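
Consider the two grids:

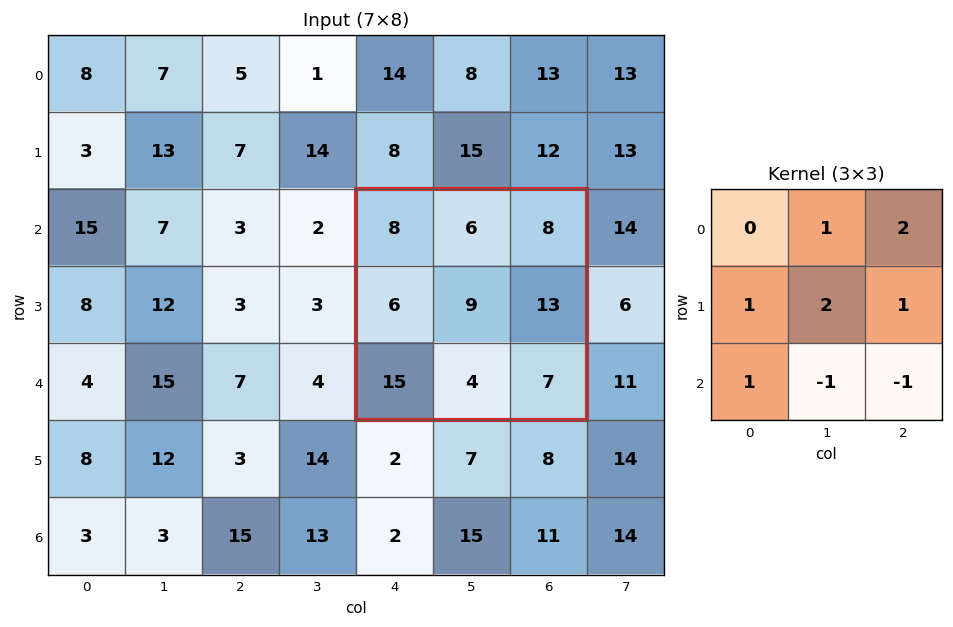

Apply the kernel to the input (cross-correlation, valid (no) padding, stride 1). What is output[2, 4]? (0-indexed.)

63

The receptive field on the input at this output position is [8 6 8 / 6 9 13 / 15 4 7]. Elementwise product with the kernel and sum: 6·1 + 8·2 + 6·1 + 9·2 + 13·1 + 15·1 + 4·-1 + 7·-1.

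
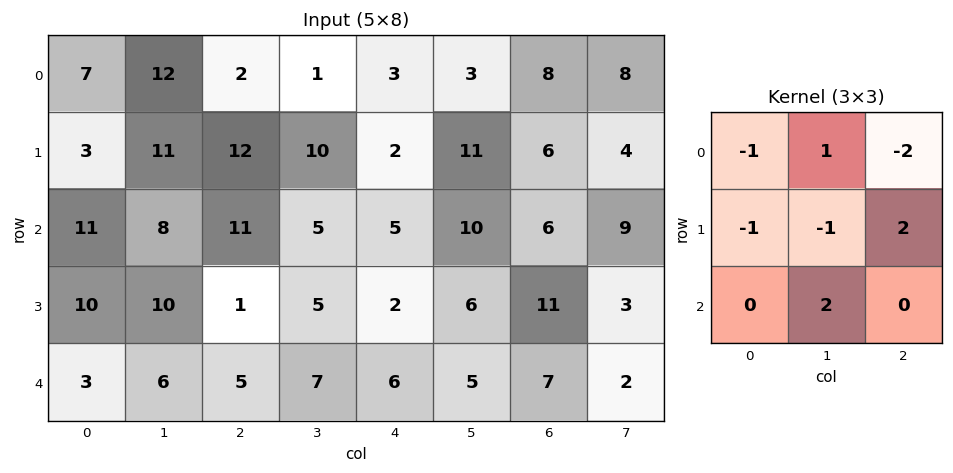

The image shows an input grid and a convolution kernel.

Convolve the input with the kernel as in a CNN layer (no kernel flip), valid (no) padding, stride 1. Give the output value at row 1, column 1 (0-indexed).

The receptive field on the input at this output position is [11 12 10 / 8 11 5 / 10 1 5]. Elementwise product with the kernel and sum: 11·-1 + 12·1 + 10·-2 + 8·-1 + 11·-1 + 5·2 + 1·2.

-26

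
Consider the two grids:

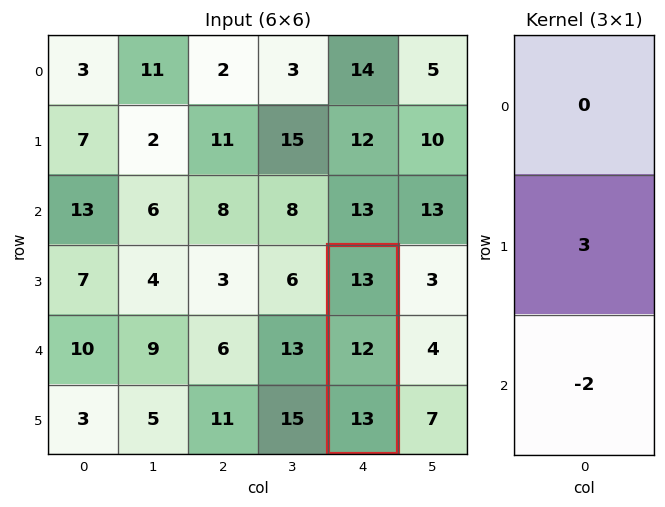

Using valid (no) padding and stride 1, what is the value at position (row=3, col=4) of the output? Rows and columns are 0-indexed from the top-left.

10

The receptive field on the input at this output position is [13 / 12 / 13]. Elementwise product with the kernel and sum: 12·3 + 13·-2.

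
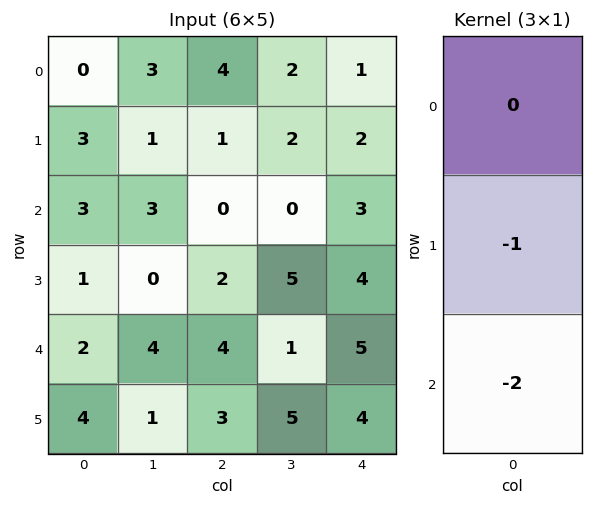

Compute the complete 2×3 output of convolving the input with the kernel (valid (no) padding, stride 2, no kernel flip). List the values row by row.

-9 -1 -8
-5 -10 -14

Output[0,0]: The receptive field on the input at this output position is [0 / 3 / 3]. Elementwise product with the kernel and sum: 3·-1 + 3·-2.
Output[0,1]: The receptive field on the input at this output position is [4 / 1 / 0]. Elementwise product with the kernel and sum: 1·-1 + 0·-2.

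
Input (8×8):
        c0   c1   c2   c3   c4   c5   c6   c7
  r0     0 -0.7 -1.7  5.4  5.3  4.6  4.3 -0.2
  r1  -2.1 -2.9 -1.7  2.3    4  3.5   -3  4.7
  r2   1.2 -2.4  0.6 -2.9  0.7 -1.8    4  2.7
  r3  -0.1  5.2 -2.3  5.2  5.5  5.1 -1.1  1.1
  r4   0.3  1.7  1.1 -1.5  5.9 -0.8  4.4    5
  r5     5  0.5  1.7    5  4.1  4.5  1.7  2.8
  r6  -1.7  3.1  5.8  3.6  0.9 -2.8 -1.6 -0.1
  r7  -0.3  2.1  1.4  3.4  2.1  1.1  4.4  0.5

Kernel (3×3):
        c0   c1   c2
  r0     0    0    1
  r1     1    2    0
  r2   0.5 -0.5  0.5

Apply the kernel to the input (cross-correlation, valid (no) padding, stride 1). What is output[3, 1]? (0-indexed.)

The receptive field on the input at this output position is [5.2 -2.3 5.2 / 1.7 1.1 -1.5 / 0.5 1.7 5]. Elementwise product with the kernel and sum: 5.2·1 + 1.7·1 + 1.1·2 + 0.5·0.5 + 1.7·-0.5 + 5·0.5.

11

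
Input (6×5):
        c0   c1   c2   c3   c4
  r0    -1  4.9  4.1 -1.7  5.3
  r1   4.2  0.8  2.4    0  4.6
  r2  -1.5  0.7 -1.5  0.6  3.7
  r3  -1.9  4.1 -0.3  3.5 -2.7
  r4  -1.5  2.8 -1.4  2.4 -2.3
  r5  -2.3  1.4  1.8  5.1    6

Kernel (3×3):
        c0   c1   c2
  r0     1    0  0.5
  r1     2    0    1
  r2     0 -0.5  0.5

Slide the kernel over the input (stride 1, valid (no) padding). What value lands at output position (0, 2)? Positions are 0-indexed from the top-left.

17.7

The receptive field on the input at this output position is [4.1 -1.7 5.3 / 2.4 0 4.6 / -1.5 0.6 3.7]. Elementwise product with the kernel and sum: 4.1·1 + 5.3·0.5 + 2.4·2 + 4.6·1 + 0.6·-0.5 + 3.7·0.5.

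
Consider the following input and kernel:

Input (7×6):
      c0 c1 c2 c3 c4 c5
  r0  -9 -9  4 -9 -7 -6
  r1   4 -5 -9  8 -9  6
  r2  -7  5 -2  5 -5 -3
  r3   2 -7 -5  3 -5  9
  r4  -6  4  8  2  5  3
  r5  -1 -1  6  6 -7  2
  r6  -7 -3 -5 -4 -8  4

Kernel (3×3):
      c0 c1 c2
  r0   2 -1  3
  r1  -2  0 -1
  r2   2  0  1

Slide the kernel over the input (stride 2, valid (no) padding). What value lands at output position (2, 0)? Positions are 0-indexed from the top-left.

The receptive field on the input at this output position is [-6 4 8 / -1 -1 6 / -7 -3 -5]. Elementwise product with the kernel and sum: -6·2 + 4·-1 + 8·3 + -1·-2 + 6·-1 + -7·2 + -5·1.

-15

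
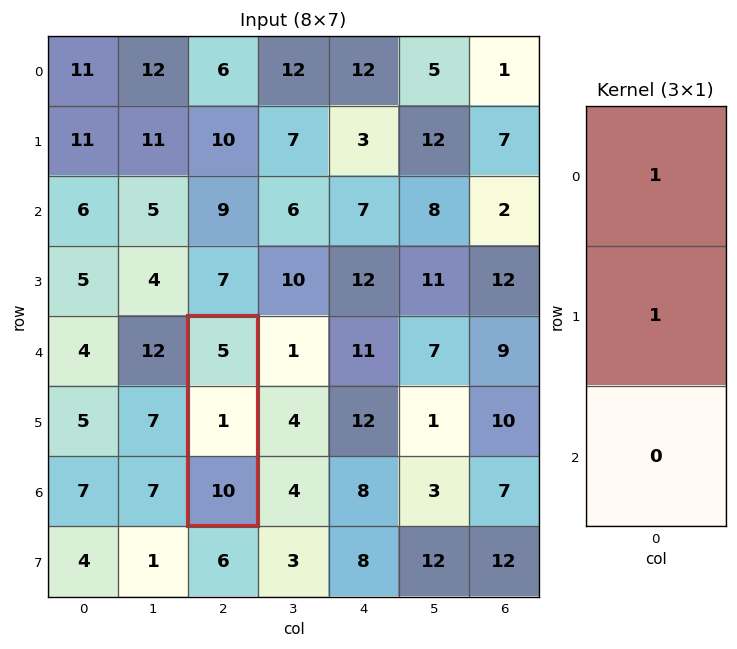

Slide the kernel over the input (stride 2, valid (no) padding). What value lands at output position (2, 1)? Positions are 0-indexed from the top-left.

The receptive field on the input at this output position is [5 / 1 / 10]. Elementwise product with the kernel and sum: 5·1 + 1·1.

6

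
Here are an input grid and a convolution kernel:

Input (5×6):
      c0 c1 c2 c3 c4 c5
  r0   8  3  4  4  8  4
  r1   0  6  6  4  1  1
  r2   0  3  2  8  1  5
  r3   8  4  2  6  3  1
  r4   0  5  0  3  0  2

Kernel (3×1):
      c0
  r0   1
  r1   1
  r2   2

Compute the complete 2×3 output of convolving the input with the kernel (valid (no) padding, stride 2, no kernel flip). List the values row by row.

Output[0,0]: The receptive field on the input at this output position is [8 / 0 / 0]. Elementwise product with the kernel and sum: 8·1 + 0·1 + 0·2.

8 14 11
8 4 4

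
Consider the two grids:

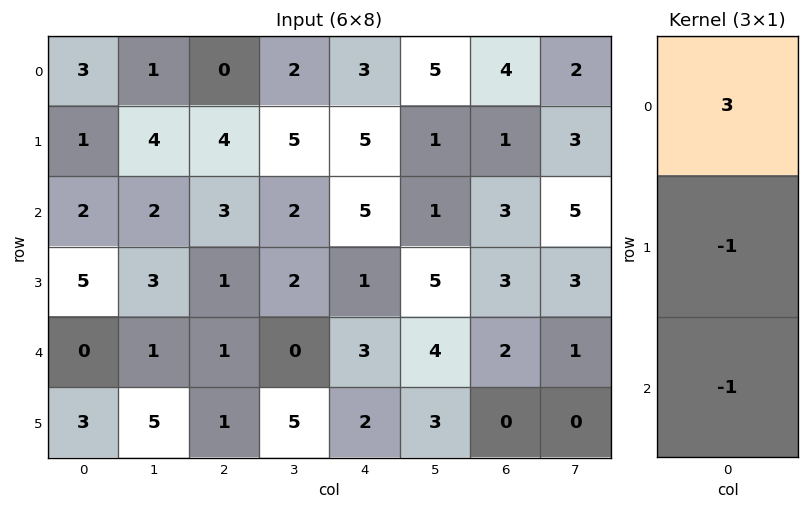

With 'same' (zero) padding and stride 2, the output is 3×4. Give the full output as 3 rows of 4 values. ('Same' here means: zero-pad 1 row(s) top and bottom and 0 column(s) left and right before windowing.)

Output[0,0]: The receptive field on the zero-padded input at this output position is [0 / 3 / 1]. Elementwise product with the kernel and sum: 0·3 + 3·-1 + 1·-1.
Output[0,1]: The receptive field on the zero-padded input at this output position is [0 / 0 / 4]. Elementwise product with the kernel and sum: 0·3 + 0·-1 + 4·-1.

-4 -4 -8 -5
-4 8 9 -3
12 1 -2 7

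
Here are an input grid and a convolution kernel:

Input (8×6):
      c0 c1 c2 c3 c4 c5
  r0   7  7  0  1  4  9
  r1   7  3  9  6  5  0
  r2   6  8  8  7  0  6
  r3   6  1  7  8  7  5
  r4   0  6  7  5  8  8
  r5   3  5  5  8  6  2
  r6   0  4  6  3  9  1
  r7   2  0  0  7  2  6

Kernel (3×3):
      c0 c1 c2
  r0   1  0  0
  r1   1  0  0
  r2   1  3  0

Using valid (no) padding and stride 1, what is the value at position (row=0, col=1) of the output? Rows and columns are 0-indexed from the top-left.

The receptive field on the input at this output position is [7 0 1 / 3 9 6 / 8 8 7]. Elementwise product with the kernel and sum: 7·1 + 3·1 + 8·1 + 8·3.

42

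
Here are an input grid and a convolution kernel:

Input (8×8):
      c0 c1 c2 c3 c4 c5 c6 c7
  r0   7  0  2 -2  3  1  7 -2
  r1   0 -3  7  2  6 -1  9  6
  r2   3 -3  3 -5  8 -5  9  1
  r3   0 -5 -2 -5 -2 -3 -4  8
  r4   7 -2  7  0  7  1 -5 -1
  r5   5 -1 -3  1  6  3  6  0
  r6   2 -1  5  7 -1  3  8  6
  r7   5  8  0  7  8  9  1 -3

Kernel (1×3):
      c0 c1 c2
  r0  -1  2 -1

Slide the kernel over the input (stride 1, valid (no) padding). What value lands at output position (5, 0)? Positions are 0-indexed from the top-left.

The receptive field on the input at this output position is [5 -1 -3]. Elementwise product with the kernel and sum: 5·-1 + -1·2 + -3·-1.

-4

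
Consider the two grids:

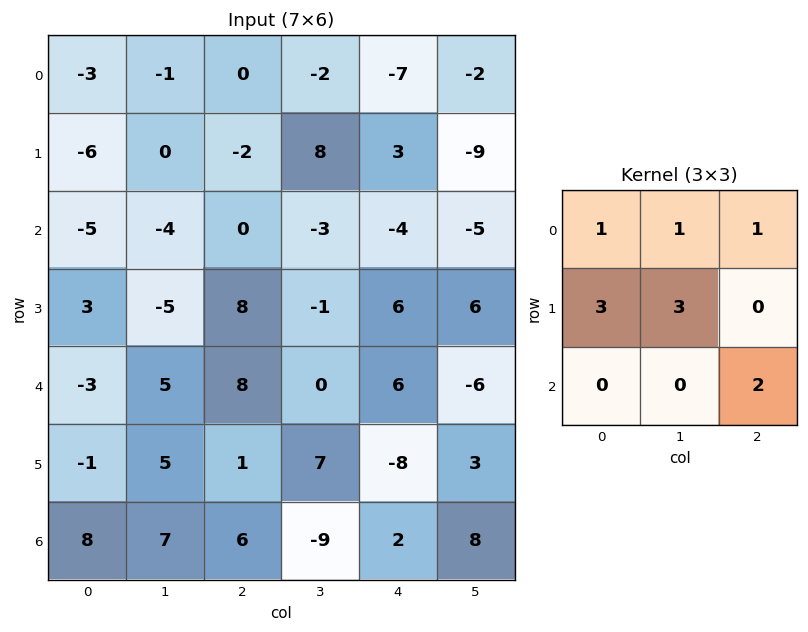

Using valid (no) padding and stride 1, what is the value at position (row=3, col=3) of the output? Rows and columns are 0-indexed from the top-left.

The receptive field on the input at this output position is [-1 6 6 / 0 6 -6 / 7 -8 3]. Elementwise product with the kernel and sum: -1·1 + 6·1 + 6·1 + 0·3 + 6·3 + 3·2.

35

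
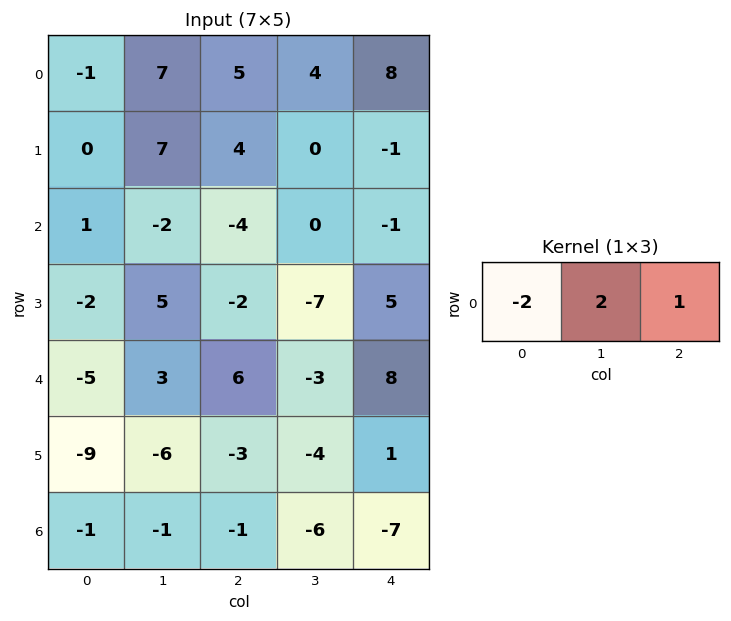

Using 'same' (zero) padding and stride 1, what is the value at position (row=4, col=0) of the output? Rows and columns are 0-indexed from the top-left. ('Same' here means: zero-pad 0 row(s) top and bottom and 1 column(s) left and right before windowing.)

-7

The receptive field on the zero-padded input at this output position is [0 -5 3]. Elementwise product with the kernel and sum: 0·-2 + -5·2 + 3·1.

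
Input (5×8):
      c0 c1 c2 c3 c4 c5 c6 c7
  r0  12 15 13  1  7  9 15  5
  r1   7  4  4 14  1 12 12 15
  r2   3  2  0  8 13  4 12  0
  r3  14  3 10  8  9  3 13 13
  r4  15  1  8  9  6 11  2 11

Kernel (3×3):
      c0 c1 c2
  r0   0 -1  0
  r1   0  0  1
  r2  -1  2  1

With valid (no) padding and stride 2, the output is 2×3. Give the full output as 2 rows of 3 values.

-10 29 10
3 17 27

Output[0,0]: The receptive field on the input at this output position is [12 15 13 / 7 4 4 / 3 2 0]. Elementwise product with the kernel and sum: 15·-1 + 4·1 + 3·-1 + 2·2 + 0·1.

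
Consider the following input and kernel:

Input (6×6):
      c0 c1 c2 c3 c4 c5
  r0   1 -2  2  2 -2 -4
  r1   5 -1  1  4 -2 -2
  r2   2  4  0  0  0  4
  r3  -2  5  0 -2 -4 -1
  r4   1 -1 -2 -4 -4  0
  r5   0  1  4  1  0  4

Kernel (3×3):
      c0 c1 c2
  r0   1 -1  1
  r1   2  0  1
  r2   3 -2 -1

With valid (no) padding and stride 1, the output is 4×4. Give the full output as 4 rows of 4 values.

Output[0,0]: The receptive field on the input at this output position is [1 -2 2 / 5 -1 1 / 2 4 0]. Elementwise product with the kernel and sum: 1·1 + -2·-1 + 2·1 + 5·2 + 1·1 + 2·3 + 4·-2 + 0·-1.
Output[0,1]: The receptive field on the input at this output position is [-2 2 2 / -1 1 4 / 4 0 0]. Elementwise product with the kernel and sum: -2·1 + 2·-1 + 2·1 + -1·2 + 4·1 + 4·3 + 0·-2 + 0·-1.

14 12 -2 2
-5 27 3 11
1 17 2 -5
-13 -9 0 -8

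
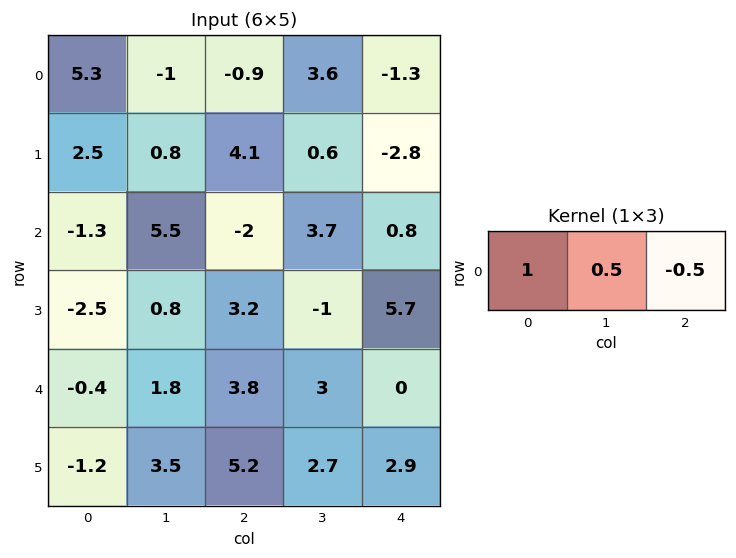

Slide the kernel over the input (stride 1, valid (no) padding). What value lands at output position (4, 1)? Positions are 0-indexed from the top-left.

2.2

The receptive field on the input at this output position is [1.8 3.8 3]. Elementwise product with the kernel and sum: 1.8·1 + 3.8·0.5 + 3·-0.5.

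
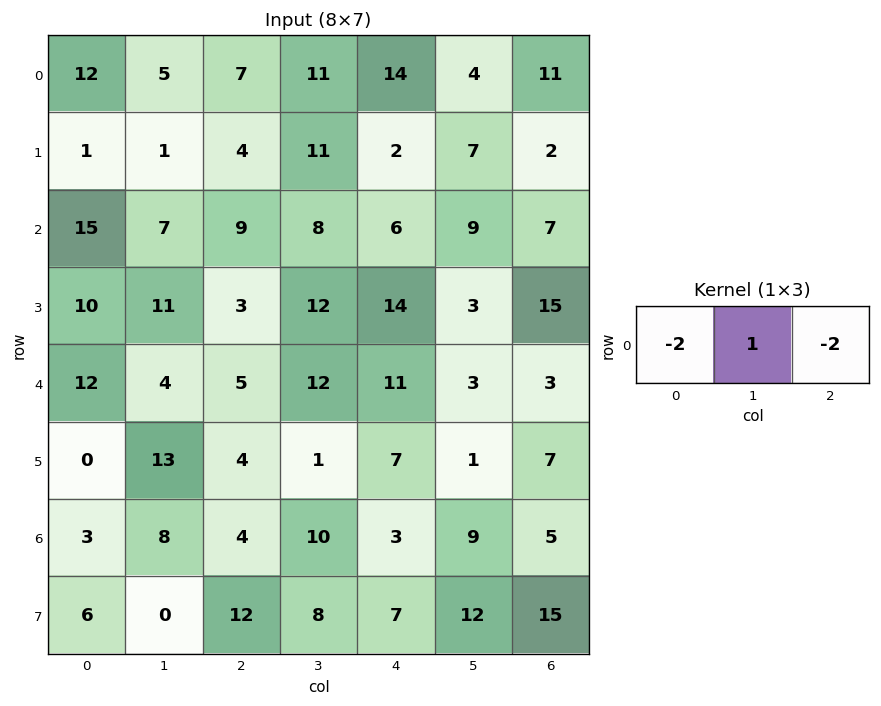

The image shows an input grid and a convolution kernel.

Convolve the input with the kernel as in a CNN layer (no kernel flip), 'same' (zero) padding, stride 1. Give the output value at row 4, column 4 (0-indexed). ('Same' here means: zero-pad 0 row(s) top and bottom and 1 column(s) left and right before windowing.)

-19

The receptive field on the zero-padded input at this output position is [12 11 3]. Elementwise product with the kernel and sum: 12·-2 + 11·1 + 3·-2.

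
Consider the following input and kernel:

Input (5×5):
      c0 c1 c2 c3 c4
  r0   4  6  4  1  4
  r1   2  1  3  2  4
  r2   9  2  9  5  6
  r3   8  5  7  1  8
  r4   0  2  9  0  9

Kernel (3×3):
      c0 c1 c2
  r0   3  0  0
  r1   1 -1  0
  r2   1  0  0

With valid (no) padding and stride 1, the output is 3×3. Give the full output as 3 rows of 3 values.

22 18 22
21 1 20
30 6 42

Output[0,0]: The receptive field on the input at this output position is [4 6 4 / 2 1 3 / 9 2 9]. Elementwise product with the kernel and sum: 4·3 + 2·1 + 1·-1 + 9·1.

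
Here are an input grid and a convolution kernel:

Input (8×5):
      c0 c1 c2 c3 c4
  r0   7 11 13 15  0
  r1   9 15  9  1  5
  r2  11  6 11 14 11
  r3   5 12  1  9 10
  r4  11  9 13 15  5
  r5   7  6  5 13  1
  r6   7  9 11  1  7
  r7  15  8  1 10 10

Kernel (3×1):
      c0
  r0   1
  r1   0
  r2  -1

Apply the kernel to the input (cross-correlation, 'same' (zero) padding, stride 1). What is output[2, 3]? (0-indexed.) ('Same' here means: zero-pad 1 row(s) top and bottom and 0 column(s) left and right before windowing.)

The receptive field on the zero-padded input at this output position is [1 / 14 / 9]. Elementwise product with the kernel and sum: 1·1 + 9·-1.

-8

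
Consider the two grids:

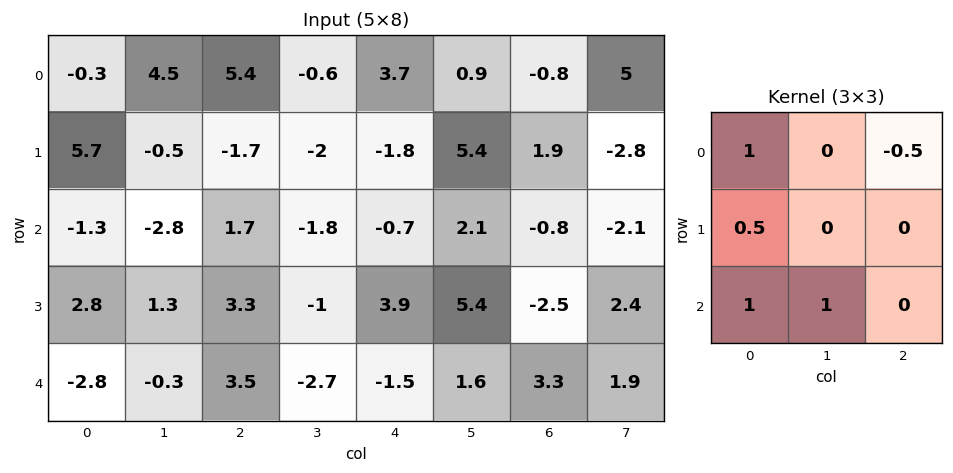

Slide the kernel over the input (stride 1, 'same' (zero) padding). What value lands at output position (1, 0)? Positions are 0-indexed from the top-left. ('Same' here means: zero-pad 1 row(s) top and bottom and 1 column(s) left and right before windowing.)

The receptive field on the zero-padded input at this output position is [0 -0.3 4.5 / 0 5.7 -0.5 / 0 -1.3 -2.8]. Elementwise product with the kernel and sum: 0·1 + 4.5·-0.5 + 0·0.5 + 0·1 + -1.3·1.

-3.55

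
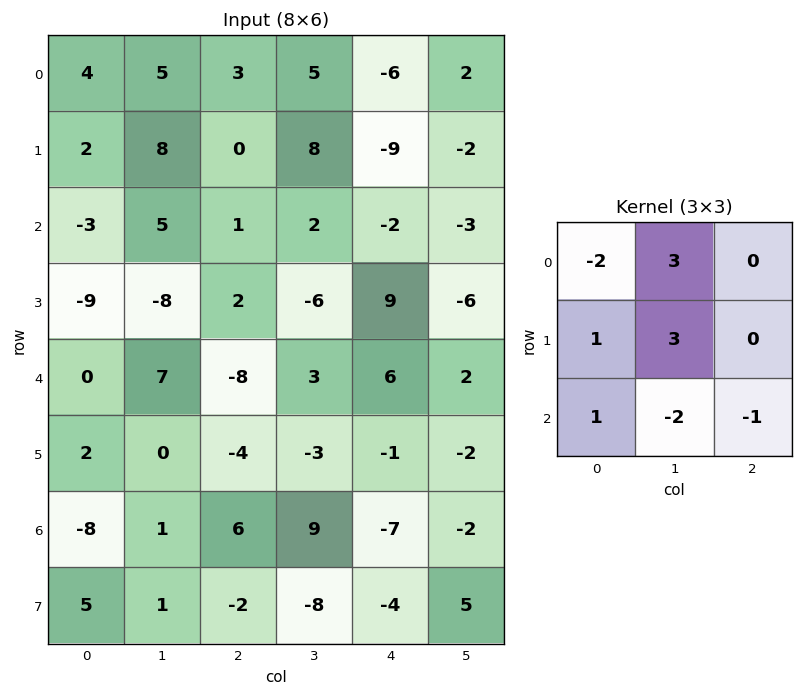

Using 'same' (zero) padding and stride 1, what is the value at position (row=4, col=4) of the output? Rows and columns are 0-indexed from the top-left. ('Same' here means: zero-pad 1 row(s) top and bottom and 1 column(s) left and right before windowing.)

61

The receptive field on the zero-padded input at this output position is [-6 9 -6 / 3 6 2 / -3 -1 -2]. Elementwise product with the kernel and sum: -6·-2 + 9·3 + 3·1 + 6·3 + -3·1 + -1·-2 + -2·-1.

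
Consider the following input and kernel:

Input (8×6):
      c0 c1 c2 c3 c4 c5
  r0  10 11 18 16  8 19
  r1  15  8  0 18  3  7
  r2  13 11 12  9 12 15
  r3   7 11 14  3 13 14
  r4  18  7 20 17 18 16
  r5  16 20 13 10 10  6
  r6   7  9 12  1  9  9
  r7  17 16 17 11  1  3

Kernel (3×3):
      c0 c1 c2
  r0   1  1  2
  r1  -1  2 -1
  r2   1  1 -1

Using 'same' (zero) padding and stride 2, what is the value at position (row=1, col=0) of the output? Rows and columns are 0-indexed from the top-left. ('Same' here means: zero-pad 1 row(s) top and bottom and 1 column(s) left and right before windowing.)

The receptive field on the zero-padded input at this output position is [0 15 8 / 0 13 11 / 0 7 11]. Elementwise product with the kernel and sum: 0·1 + 15·1 + 8·2 + 0·-1 + 13·2 + 11·-1 + 0·1 + 7·1 + 11·-1.

42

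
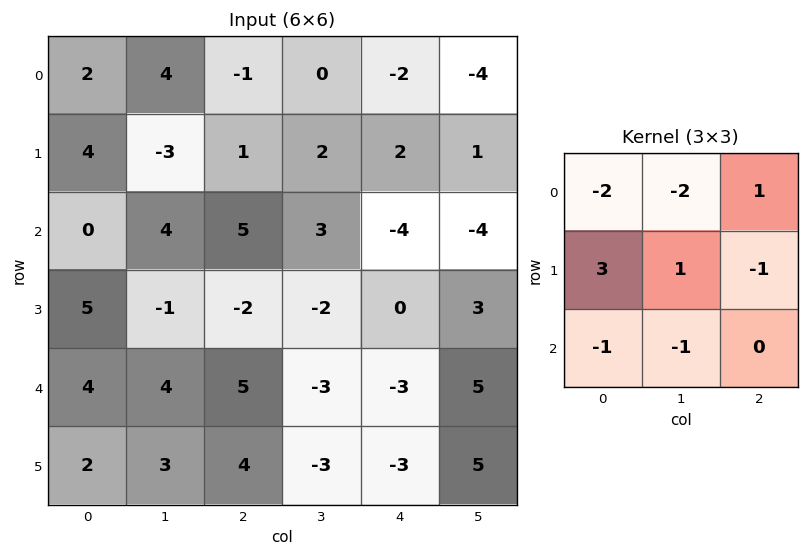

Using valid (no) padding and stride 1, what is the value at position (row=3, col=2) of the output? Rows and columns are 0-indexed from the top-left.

The receptive field on the input at this output position is [-2 -2 0 / 5 -3 -3 / 4 -3 -3]. Elementwise product with the kernel and sum: -2·-2 + -2·-2 + 0·1 + 5·3 + -3·1 + -3·-1 + 4·-1 + -3·-1.

22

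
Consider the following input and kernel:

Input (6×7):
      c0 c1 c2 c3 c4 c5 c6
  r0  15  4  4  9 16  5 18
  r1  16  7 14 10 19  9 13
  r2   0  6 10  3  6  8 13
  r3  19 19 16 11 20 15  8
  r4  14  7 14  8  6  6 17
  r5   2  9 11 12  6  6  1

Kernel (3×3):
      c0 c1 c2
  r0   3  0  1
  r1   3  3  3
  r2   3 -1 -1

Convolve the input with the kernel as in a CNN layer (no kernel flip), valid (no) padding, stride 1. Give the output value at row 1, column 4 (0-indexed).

The receptive field on the input at this output position is [19 9 13 / 6 8 13 / 20 15 8]. Elementwise product with the kernel and sum: 19·3 + 13·1 + 6·3 + 8·3 + 13·3 + 20·3 + 15·-1 + 8·-1.

188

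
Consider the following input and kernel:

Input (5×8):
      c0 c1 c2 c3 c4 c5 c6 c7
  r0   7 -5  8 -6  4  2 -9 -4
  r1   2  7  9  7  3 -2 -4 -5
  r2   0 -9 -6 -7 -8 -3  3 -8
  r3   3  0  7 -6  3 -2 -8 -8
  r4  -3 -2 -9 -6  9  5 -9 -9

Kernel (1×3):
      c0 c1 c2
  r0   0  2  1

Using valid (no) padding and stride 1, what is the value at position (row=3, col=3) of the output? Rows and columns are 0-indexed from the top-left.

4

The receptive field on the input at this output position is [-6 3 -2]. Elementwise product with the kernel and sum: 3·2 + -2·1.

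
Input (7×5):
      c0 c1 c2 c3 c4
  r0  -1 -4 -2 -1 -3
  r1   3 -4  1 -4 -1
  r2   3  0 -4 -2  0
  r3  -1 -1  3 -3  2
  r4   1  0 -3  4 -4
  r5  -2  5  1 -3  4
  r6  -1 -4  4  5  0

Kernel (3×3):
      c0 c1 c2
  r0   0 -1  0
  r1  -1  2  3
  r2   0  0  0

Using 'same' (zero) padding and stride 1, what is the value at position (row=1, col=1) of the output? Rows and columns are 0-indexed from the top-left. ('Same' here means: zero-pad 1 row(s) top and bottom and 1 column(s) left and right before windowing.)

-4

The receptive field on the zero-padded input at this output position is [-1 -4 -2 / 3 -4 1 / 3 0 -4]. Elementwise product with the kernel and sum: -4·-1 + 3·-1 + -4·2 + 1·3.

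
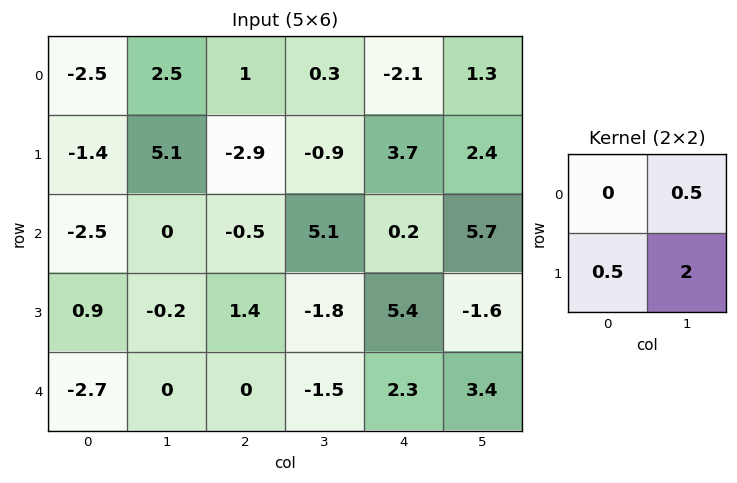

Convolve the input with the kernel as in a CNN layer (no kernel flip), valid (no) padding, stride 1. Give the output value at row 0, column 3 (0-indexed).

5.9

The receptive field on the input at this output position is [0.3 -2.1 / -0.9 3.7]. Elementwise product with the kernel and sum: -2.1·0.5 + -0.9·0.5 + 3.7·2.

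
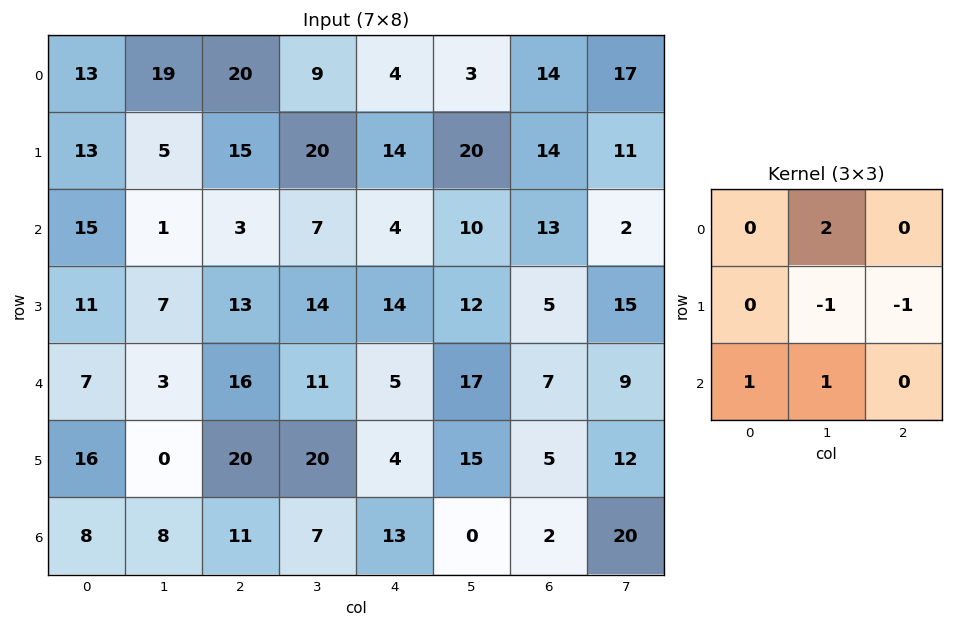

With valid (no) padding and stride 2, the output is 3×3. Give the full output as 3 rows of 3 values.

Output[0,0]: The receptive field on the input at this output position is [13 19 20 / 13 5 15 / 15 1 3]. Elementwise product with the kernel and sum: 19·2 + 5·-1 + 15·-1 + 15·1 + 1·1.
Output[0,1]: The receptive field on the input at this output position is [20 9 4 / 15 20 14 / 3 7 4]. Elementwise product with the kernel and sum: 9·2 + 20·-1 + 14·-1 + 3·1 + 7·1.

34 -6 -14
-8 13 25
2 16 27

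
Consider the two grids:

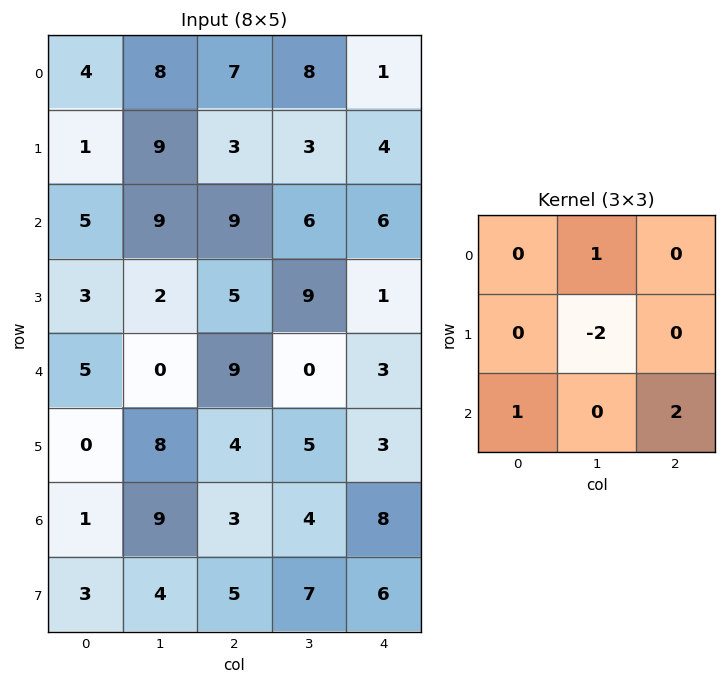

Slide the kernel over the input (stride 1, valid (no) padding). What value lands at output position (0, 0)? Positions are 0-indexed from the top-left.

The receptive field on the input at this output position is [4 8 7 / 1 9 3 / 5 9 9]. Elementwise product with the kernel and sum: 8·1 + 9·-2 + 5·1 + 9·2.

13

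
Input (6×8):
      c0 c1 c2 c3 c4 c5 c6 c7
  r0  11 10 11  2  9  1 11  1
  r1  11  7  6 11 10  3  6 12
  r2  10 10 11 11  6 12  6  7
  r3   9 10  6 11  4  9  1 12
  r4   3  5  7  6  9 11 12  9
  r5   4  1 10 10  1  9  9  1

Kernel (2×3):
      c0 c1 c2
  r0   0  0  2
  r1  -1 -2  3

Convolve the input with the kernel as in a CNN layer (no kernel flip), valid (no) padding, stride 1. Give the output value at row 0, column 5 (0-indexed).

23

The receptive field on the input at this output position is [1 11 1 / 3 6 12]. Elementwise product with the kernel and sum: 1·2 + 3·-1 + 6·-2 + 12·3.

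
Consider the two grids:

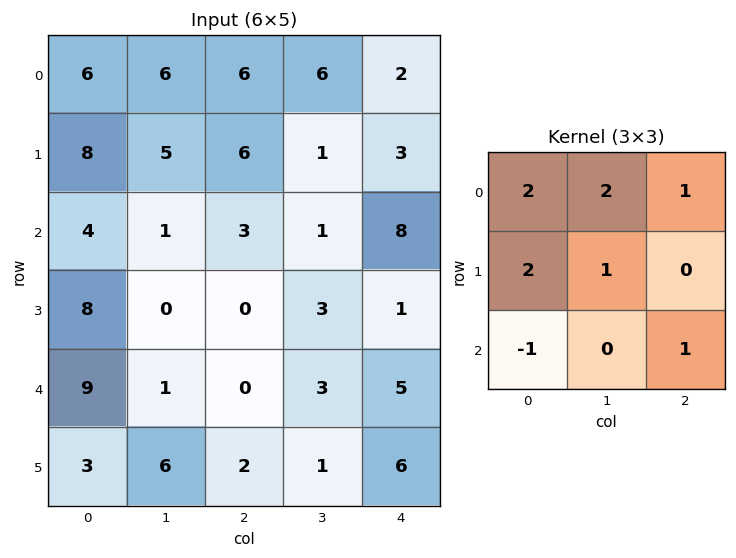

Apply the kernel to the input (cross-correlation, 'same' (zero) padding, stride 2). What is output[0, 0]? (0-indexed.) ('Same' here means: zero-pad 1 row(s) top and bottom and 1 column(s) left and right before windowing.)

The receptive field on the zero-padded input at this output position is [0 0 0 / 0 6 6 / 0 8 5]. Elementwise product with the kernel and sum: 0·2 + 0·2 + 0·1 + 0·2 + 6·1 + 0·-1 + 5·1.

11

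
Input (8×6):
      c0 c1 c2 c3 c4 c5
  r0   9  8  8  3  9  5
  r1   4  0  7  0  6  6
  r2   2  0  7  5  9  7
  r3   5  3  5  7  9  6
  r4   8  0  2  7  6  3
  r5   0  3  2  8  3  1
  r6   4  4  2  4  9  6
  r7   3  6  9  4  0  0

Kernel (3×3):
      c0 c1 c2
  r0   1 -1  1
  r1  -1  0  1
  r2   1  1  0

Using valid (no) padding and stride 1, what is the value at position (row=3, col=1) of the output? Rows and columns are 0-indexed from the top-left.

The receptive field on the input at this output position is [3 5 7 / 0 2 7 / 3 2 8]. Elementwise product with the kernel and sum: 3·1 + 5·-1 + 7·1 + 0·-1 + 7·1 + 3·1 + 2·1.

17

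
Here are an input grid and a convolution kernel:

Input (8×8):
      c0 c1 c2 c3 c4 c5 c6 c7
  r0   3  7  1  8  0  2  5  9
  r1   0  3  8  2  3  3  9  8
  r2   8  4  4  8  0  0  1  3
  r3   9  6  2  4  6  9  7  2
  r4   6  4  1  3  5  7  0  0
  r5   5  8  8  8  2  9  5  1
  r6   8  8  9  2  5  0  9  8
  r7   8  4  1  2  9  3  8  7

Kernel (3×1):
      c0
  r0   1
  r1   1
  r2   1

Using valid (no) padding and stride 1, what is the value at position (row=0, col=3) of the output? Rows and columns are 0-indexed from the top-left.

18

The receptive field on the input at this output position is [8 / 2 / 8]. Elementwise product with the kernel and sum: 8·1 + 2·1 + 8·1.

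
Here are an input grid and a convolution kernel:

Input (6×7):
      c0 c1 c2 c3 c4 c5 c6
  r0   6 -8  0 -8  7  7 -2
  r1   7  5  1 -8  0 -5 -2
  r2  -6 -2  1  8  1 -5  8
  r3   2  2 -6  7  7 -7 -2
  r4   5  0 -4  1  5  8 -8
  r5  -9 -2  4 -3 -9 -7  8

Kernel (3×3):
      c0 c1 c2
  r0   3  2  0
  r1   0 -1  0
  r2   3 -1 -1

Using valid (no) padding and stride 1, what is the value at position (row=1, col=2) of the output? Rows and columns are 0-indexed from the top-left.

-53

The receptive field on the input at this output position is [1 -8 0 / 1 8 1 / -6 7 7]. Elementwise product with the kernel and sum: 1·3 + -8·2 + 8·-1 + -6·3 + 7·-1 + 7·-1.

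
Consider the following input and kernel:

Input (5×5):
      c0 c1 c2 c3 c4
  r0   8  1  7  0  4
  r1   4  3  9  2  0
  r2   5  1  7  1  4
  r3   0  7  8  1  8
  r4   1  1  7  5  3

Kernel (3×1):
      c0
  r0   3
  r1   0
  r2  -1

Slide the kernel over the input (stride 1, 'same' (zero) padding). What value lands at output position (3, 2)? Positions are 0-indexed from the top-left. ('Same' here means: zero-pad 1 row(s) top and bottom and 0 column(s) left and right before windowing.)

14

The receptive field on the zero-padded input at this output position is [7 / 8 / 7]. Elementwise product with the kernel and sum: 7·3 + 7·-1.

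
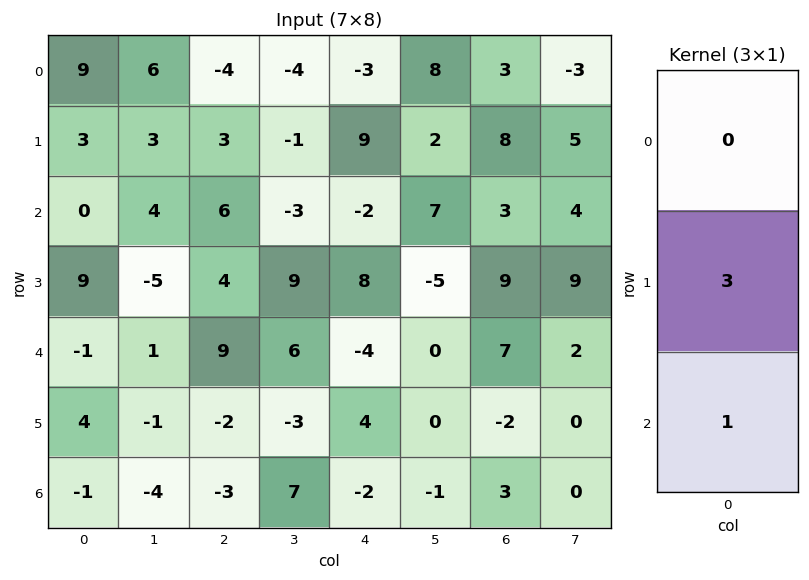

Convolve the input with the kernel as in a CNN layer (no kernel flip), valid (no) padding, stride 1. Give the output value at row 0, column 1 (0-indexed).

The receptive field on the input at this output position is [6 / 3 / 4]. Elementwise product with the kernel and sum: 3·3 + 4·1.

13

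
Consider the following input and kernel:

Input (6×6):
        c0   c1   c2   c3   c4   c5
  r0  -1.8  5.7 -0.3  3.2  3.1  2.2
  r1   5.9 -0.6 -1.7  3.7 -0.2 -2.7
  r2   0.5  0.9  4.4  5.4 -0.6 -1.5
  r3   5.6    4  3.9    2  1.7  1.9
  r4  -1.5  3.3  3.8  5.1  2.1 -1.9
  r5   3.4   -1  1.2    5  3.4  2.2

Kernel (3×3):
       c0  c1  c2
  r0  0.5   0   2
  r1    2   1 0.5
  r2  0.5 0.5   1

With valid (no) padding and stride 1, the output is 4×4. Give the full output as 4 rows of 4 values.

Output[0,0]: The receptive field on the input at this output position is [-1.8 5.7 -0.3 / 5.9 -0.6 -1.7 / 0.5 0.9 4.4]. Elementwise product with the kernel and sum: -1.8·0.5 + -0.3·2 + 5.9·2 + -0.6·1 + -1.7·0.5 + 0.5·0.5 + 0.9·0.5 + 4.4·1.

13.95 16.25 10.55 12.75
12.35 21.95 17.3 9.65
30.9 32.8 18.2 8.05
15.2 24.05 25.6 22.55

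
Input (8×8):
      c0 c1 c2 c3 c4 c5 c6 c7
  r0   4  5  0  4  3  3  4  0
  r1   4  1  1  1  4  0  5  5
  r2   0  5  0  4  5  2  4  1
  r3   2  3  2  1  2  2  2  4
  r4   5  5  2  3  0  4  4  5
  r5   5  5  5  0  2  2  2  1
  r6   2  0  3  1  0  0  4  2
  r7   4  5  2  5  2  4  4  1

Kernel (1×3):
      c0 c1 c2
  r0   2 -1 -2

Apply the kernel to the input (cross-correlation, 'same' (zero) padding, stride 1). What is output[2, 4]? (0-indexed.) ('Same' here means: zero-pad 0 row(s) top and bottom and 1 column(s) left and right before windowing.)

-1

The receptive field on the zero-padded input at this output position is [4 5 2]. Elementwise product with the kernel and sum: 4·2 + 5·-1 + 2·-2.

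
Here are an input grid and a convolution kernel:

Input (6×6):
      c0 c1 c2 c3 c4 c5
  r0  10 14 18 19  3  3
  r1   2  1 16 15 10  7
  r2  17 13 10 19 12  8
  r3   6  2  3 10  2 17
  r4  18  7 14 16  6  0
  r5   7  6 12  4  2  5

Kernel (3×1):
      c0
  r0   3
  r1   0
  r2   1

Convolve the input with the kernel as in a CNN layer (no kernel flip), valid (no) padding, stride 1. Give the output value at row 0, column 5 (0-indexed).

The receptive field on the input at this output position is [3 / 7 / 8]. Elementwise product with the kernel and sum: 3·3 + 8·1.

17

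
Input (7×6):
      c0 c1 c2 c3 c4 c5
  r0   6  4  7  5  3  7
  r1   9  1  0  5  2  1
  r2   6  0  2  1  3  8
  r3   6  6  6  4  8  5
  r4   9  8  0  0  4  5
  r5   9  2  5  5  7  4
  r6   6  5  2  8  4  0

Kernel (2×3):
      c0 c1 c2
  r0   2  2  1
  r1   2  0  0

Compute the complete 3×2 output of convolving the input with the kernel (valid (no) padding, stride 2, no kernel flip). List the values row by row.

45 27
26 21
52 14

Output[0,0]: The receptive field on the input at this output position is [6 4 7 / 9 1 0]. Elementwise product with the kernel and sum: 6·2 + 4·2 + 7·1 + 9·2.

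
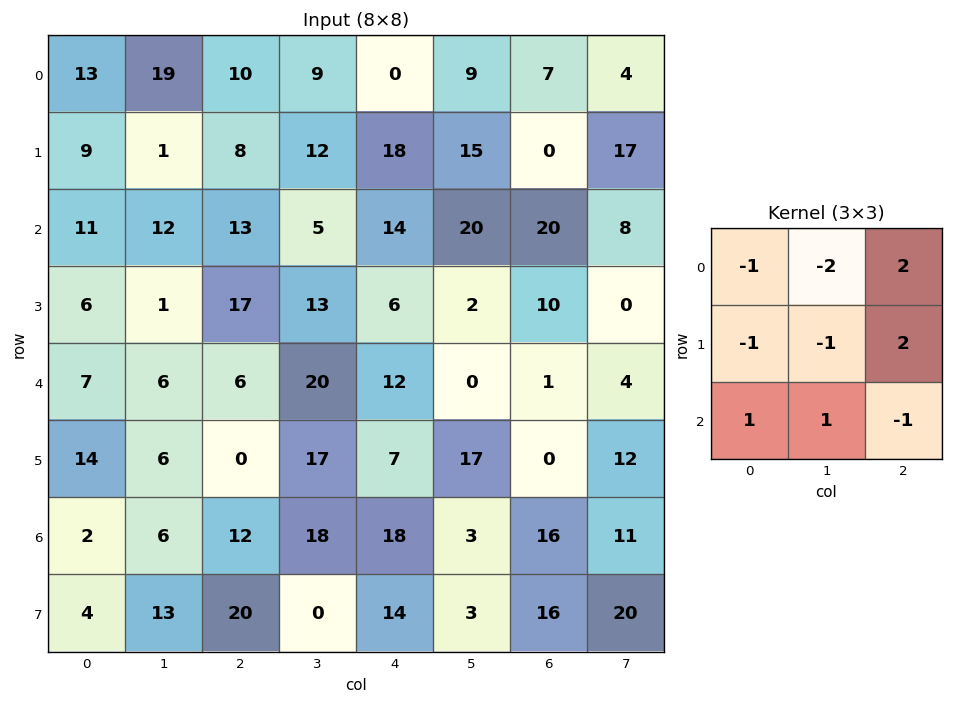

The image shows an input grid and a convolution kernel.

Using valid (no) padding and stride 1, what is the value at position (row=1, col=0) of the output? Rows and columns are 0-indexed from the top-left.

The receptive field on the input at this output position is [9 1 8 / 11 12 13 / 6 1 17]. Elementwise product with the kernel and sum: 9·-1 + 1·-2 + 8·2 + 11·-1 + 12·-1 + 13·2 + 6·1 + 1·1 + 17·-1.

-2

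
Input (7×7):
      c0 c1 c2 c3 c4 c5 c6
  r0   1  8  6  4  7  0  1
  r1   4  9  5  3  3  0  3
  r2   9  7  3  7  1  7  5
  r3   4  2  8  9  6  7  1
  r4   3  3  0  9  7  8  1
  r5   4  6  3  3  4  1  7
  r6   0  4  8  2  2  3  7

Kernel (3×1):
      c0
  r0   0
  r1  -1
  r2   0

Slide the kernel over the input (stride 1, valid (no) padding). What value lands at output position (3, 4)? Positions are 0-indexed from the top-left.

The receptive field on the input at this output position is [6 / 7 / 4]. Elementwise product with the kernel and sum: 7·-1.

-7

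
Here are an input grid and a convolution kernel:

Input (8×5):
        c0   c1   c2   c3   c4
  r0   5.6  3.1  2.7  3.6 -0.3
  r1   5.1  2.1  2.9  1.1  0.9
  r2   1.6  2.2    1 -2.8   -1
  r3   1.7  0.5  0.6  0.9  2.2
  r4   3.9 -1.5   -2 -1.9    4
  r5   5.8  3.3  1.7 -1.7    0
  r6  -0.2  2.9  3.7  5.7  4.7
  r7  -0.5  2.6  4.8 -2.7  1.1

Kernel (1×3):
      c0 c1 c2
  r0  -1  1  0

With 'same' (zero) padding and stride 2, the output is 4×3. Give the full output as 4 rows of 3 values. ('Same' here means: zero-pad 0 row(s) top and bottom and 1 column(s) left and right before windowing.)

Output[0,0]: The receptive field on the zero-padded input at this output position is [0 5.6 3.1]. Elementwise product with the kernel and sum: 0·-1 + 5.6·1.
Output[0,1]: The receptive field on the zero-padded input at this output position is [3.1 2.7 3.6]. Elementwise product with the kernel and sum: 3.1·-1 + 2.7·1.

5.6 -0.4 -3.9
1.6 -1.2 1.8
3.9 -0.5 5.9
-0.2 0.8 -1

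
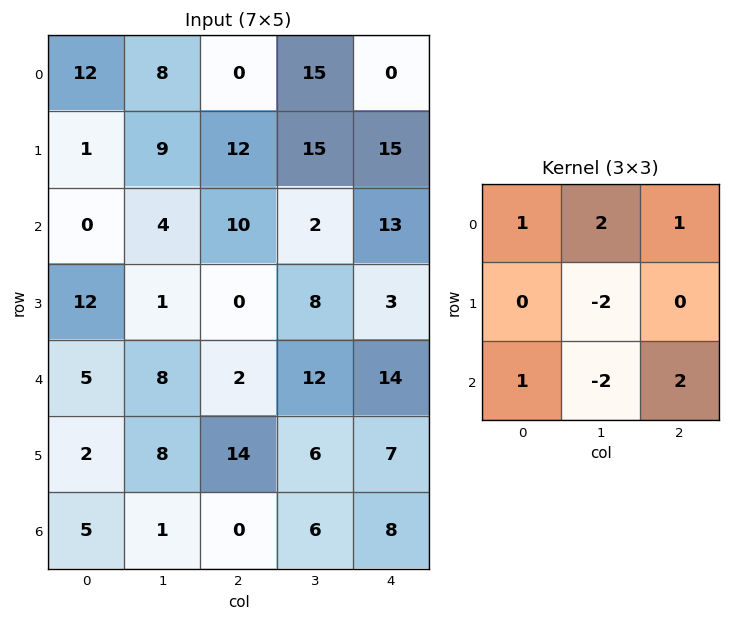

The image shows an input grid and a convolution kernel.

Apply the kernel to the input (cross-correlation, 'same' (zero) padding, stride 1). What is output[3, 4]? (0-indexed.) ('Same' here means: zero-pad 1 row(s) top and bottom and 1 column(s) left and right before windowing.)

6

The receptive field on the zero-padded input at this output position is [2 13 0 / 8 3 0 / 12 14 0]. Elementwise product with the kernel and sum: 2·1 + 13·2 + 0·1 + 3·-2 + 12·1 + 14·-2 + 0·2.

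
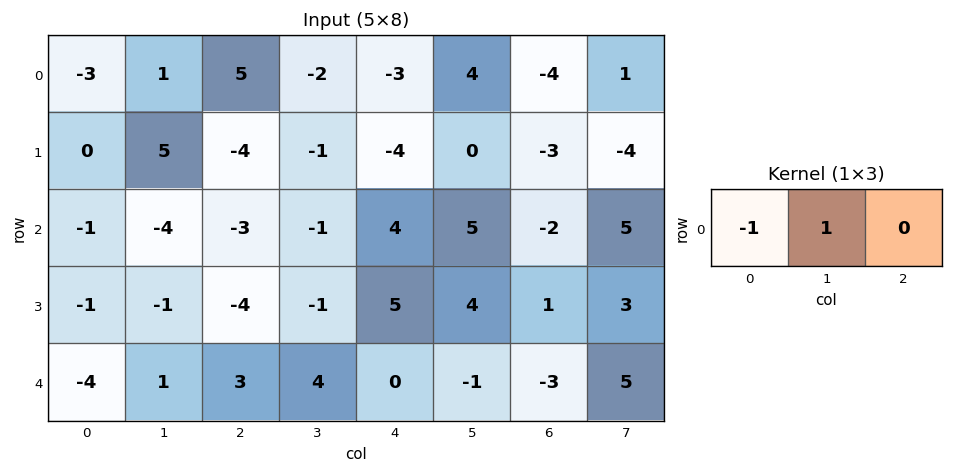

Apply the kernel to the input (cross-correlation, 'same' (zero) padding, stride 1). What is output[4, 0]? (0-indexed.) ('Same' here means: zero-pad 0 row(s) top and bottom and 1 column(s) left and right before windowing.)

-4

The receptive field on the zero-padded input at this output position is [0 -4 1]. Elementwise product with the kernel and sum: 0·-1 + -4·1.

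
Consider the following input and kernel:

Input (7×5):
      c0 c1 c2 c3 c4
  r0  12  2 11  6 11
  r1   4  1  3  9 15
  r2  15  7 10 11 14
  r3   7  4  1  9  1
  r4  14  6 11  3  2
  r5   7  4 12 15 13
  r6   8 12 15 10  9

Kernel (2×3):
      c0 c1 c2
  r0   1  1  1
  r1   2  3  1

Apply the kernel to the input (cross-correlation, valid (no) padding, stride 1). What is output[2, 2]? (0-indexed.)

The receptive field on the input at this output position is [10 11 14 / 1 9 1]. Elementwise product with the kernel and sum: 10·1 + 11·1 + 14·1 + 1·2 + 9·3 + 1·1.

65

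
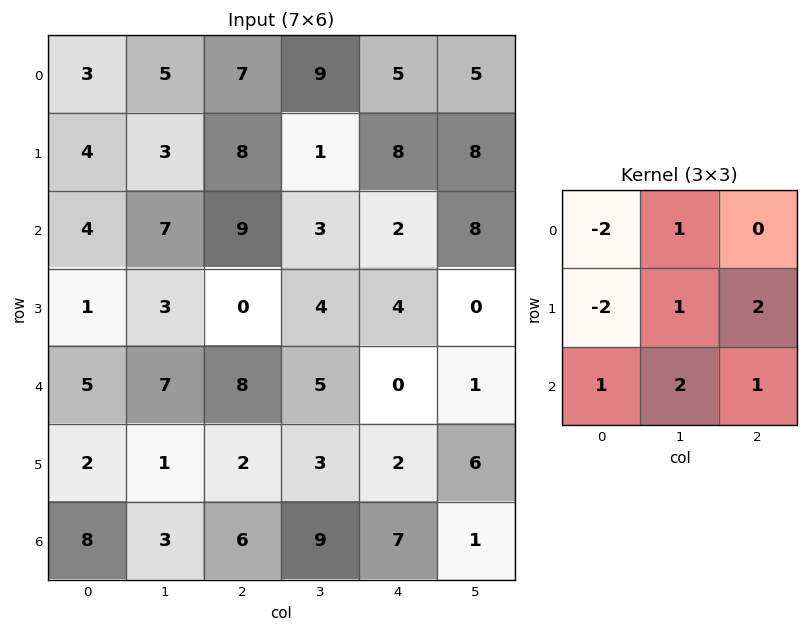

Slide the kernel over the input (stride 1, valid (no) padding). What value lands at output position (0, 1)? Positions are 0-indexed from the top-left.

29

The receptive field on the input at this output position is [5 7 9 / 3 8 1 / 7 9 3]. Elementwise product with the kernel and sum: 5·-2 + 7·1 + 3·-2 + 8·1 + 1·2 + 7·1 + 9·2 + 3·1.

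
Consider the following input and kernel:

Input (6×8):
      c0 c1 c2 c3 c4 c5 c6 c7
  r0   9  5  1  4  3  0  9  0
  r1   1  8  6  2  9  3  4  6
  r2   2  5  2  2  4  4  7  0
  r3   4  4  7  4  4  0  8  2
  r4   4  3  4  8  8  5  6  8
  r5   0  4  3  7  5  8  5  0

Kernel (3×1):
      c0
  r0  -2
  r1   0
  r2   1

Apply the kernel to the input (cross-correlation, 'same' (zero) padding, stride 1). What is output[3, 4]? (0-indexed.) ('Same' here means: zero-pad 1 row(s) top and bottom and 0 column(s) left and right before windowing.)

0

The receptive field on the zero-padded input at this output position is [4 / 4 / 8]. Elementwise product with the kernel and sum: 4·-2 + 8·1.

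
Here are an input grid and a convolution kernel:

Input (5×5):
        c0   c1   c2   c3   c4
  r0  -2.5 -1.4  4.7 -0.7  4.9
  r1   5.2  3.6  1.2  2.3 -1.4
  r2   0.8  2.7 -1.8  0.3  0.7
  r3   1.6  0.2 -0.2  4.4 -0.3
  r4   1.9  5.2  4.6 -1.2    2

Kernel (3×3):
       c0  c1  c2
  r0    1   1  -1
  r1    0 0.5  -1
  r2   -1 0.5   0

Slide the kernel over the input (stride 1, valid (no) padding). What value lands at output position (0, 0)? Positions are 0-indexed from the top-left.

-7.45

The receptive field on the input at this output position is [-2.5 -1.4 4.7 / 5.2 3.6 1.2 / 0.8 2.7 -1.8]. Elementwise product with the kernel and sum: -2.5·1 + -1.4·1 + 4.7·-1 + 3.6·0.5 + 1.2·-1 + 0.8·-1 + 2.7·0.5.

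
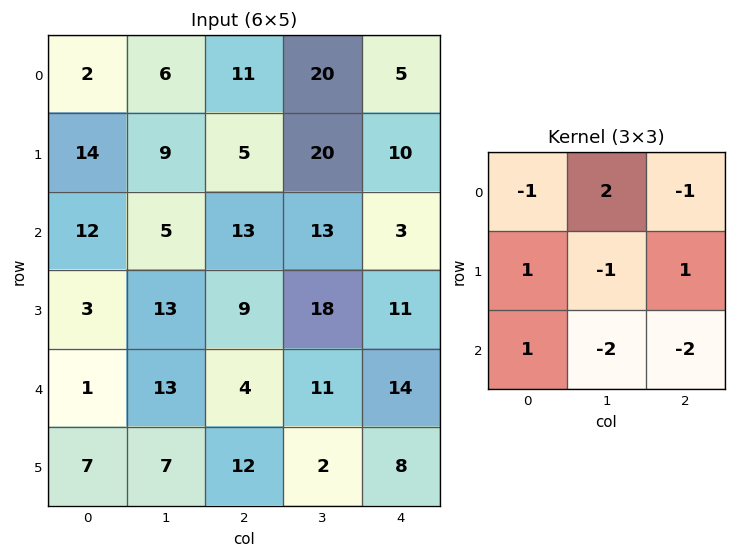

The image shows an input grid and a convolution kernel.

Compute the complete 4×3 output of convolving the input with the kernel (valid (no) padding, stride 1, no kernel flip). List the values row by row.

-15 -27 0
-22 -55 -21
-49 13 -34
-25 -14 15

Output[0,0]: The receptive field on the input at this output position is [2 6 11 / 14 9 5 / 12 5 13]. Elementwise product with the kernel and sum: 2·-1 + 6·2 + 11·-1 + 14·1 + 9·-1 + 5·1 + 12·1 + 5·-2 + 13·-2.
Output[0,1]: The receptive field on the input at this output position is [6 11 20 / 9 5 20 / 5 13 13]. Elementwise product with the kernel and sum: 6·-1 + 11·2 + 20·-1 + 9·1 + 5·-1 + 20·1 + 5·1 + 13·-2 + 13·-2.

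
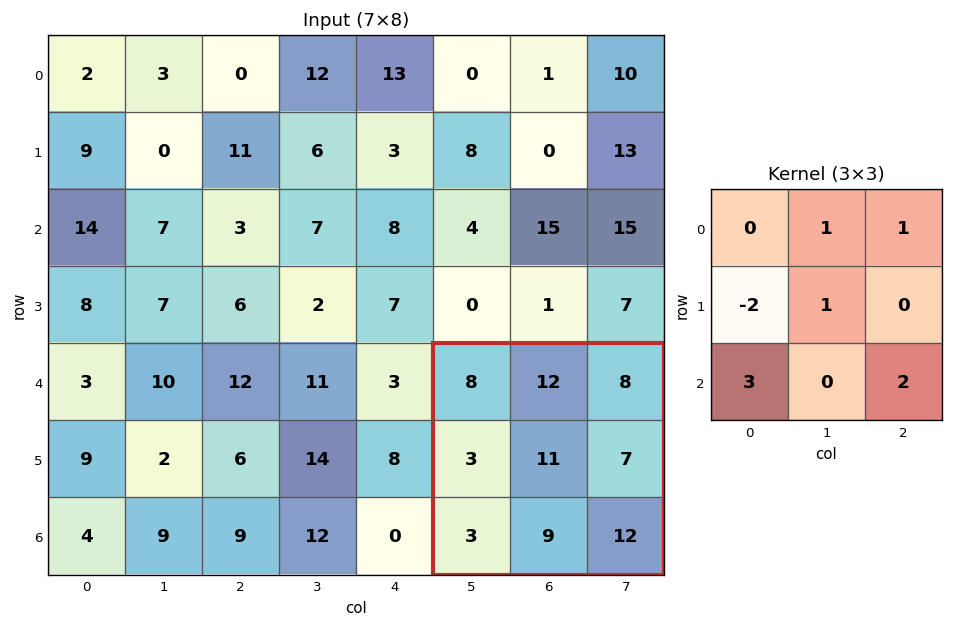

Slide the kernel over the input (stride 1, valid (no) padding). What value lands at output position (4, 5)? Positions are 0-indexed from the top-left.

The receptive field on the input at this output position is [8 12 8 / 3 11 7 / 3 9 12]. Elementwise product with the kernel and sum: 12·1 + 8·1 + 3·-2 + 11·1 + 3·3 + 12·2.

58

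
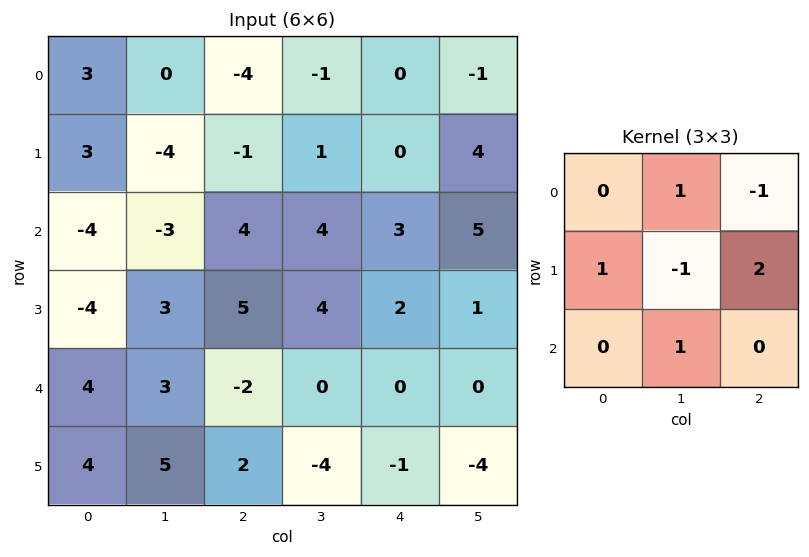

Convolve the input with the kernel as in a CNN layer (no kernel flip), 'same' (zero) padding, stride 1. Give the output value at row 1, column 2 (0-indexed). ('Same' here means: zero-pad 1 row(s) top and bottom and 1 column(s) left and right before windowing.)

The receptive field on the zero-padded input at this output position is [0 -4 -1 / -4 -1 1 / -3 4 4]. Elementwise product with the kernel and sum: -4·1 + -1·-1 + -4·1 + -1·-1 + 1·2 + 4·1.

0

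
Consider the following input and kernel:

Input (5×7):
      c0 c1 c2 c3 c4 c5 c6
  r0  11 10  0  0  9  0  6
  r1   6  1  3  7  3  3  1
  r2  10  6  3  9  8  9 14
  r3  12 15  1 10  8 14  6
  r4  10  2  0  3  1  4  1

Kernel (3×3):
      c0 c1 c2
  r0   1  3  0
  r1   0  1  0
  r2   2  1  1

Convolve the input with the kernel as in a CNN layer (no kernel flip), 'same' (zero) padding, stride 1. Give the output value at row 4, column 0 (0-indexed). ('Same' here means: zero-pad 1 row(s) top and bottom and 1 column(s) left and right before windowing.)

The receptive field on the zero-padded input at this output position is [0 12 15 / 0 10 2 / 0 0 0]. Elementwise product with the kernel and sum: 0·1 + 12·3 + 10·1 + 0·2 + 0·1 + 0·1.

46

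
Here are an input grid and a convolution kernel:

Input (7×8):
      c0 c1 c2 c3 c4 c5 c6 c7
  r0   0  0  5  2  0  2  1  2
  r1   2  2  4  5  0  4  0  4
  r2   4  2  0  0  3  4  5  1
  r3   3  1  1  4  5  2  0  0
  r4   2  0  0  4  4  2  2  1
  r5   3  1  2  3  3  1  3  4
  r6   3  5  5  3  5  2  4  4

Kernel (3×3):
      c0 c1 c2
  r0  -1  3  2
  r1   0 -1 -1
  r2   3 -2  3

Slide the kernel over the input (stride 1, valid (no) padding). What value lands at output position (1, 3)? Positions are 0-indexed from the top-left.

4

The receptive field on the input at this output position is [5 0 4 / 0 3 4 / 4 5 2]. Elementwise product with the kernel and sum: 5·-1 + 0·3 + 4·2 + 3·-1 + 4·-1 + 4·3 + 5·-2 + 2·3.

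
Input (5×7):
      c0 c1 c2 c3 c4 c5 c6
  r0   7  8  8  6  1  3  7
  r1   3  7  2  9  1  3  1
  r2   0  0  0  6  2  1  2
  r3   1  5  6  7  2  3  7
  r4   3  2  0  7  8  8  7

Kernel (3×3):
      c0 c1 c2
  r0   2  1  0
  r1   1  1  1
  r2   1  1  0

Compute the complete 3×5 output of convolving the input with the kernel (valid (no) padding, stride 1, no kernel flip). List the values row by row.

Output[0,0]: The receptive field on the input at this output position is [7 8 8 / 3 7 2 / 0 0 0]. Elementwise product with the kernel and sum: 7·2 + 8·1 + 3·1 + 7·1 + 2·1 + 0·1 + 0·1.
Output[0,1]: The receptive field on the input at this output position is [8 8 6 / 7 2 9 / 0 0 6]. Elementwise product with the kernel and sum: 8·2 + 8·1 + 7·1 + 2·1 + 9·1 + 0·1 + 0·1.

34 42 40 34 13
19 33 34 37 15
17 20 28 41 33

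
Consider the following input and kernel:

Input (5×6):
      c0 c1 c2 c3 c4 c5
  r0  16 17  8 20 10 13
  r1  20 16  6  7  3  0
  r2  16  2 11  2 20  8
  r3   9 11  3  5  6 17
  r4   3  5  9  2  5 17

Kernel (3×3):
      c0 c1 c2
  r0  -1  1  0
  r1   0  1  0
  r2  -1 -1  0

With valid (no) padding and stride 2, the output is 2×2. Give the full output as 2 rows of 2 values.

Output[0,0]: The receptive field on the input at this output position is [16 17 8 / 20 16 6 / 16 2 11]. Elementwise product with the kernel and sum: 16·-1 + 17·1 + 16·1 + 16·-1 + 2·-1.

-1 6
-11 -15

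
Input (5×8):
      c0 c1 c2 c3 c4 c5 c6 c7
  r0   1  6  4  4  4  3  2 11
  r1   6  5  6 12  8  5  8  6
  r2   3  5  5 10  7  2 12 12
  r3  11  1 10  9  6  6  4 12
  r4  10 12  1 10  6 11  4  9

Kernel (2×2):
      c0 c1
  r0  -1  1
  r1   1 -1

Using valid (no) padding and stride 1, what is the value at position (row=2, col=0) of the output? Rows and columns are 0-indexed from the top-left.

The receptive field on the input at this output position is [3 5 / 11 1]. Elementwise product with the kernel and sum: 3·-1 + 5·1 + 11·1 + 1·-1.

12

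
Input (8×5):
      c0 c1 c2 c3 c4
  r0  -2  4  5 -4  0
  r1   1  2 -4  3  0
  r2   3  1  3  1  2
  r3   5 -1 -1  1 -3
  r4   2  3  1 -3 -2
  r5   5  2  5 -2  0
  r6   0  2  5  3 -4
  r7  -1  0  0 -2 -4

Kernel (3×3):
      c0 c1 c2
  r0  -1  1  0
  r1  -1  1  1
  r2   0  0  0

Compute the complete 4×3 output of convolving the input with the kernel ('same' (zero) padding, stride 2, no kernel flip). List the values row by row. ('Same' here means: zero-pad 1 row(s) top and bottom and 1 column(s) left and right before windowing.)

2 -3 4
5 -3 -2
10 -5 -3
7 9 -5

Output[0,0]: The receptive field on the zero-padded input at this output position is [0 0 0 / 0 -2 4 / 0 1 2]. Elementwise product with the kernel and sum: 0·-1 + 0·1 + 0·-1 + -2·1 + 4·1.
Output[0,1]: The receptive field on the zero-padded input at this output position is [0 0 0 / 4 5 -4 / 2 -4 3]. Elementwise product with the kernel and sum: 0·-1 + 0·1 + 4·-1 + 5·1 + -4·1.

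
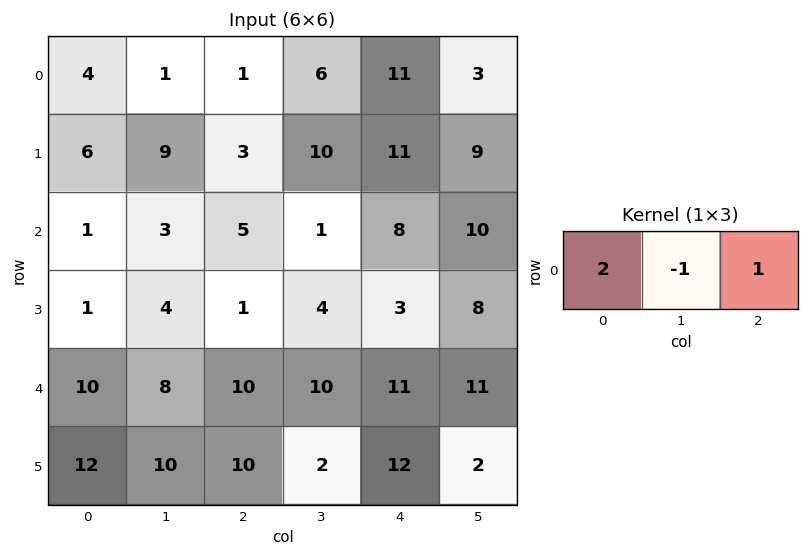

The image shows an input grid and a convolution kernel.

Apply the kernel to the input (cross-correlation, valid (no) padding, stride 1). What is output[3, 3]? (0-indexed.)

13

The receptive field on the input at this output position is [4 3 8]. Elementwise product with the kernel and sum: 4·2 + 3·-1 + 8·1.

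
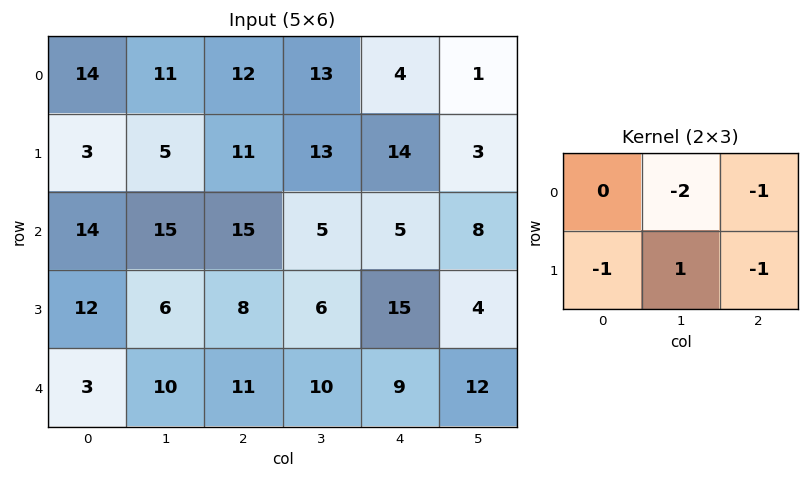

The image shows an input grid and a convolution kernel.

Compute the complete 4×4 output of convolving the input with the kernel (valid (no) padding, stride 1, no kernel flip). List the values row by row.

-43 -44 -42 -11
-35 -40 -55 -39
-59 -39 -32 -13
-24 -31 -37 -47

Output[0,0]: The receptive field on the input at this output position is [14 11 12 / 3 5 11]. Elementwise product with the kernel and sum: 11·-2 + 12·-1 + 3·-1 + 5·1 + 11·-1.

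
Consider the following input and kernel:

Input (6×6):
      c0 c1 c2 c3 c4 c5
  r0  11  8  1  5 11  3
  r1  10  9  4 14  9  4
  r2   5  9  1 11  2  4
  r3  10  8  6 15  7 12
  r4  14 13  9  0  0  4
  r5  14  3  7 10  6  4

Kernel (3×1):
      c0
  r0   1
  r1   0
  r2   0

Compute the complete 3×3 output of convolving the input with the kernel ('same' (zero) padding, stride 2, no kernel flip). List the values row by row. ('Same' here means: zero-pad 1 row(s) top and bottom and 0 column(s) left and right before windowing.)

Output[0,0]: The receptive field on the zero-padded input at this output position is [0 / 11 / 10]. Elementwise product with the kernel and sum: 0·1.
Output[0,1]: The receptive field on the zero-padded input at this output position is [0 / 1 / 4]. Elementwise product with the kernel and sum: 0·1.

0 0 0
10 4 9
10 6 7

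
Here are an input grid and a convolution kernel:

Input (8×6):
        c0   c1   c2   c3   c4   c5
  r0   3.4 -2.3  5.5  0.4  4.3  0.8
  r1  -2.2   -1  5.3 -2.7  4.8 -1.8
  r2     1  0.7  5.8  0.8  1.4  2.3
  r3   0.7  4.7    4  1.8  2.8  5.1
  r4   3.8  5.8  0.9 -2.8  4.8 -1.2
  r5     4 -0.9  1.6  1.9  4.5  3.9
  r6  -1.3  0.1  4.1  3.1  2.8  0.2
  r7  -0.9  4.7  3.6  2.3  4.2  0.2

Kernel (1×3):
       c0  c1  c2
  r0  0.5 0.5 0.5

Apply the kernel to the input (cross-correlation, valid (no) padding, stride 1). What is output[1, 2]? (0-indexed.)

3.7

The receptive field on the input at this output position is [5.3 -2.7 4.8]. Elementwise product with the kernel and sum: 5.3·0.5 + -2.7·0.5 + 4.8·0.5.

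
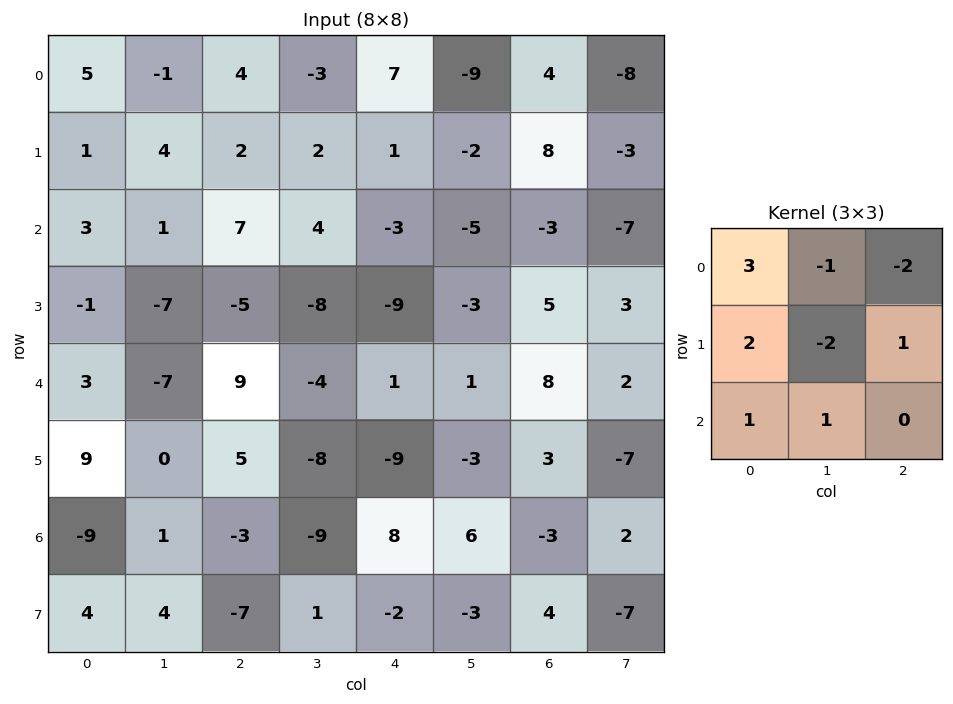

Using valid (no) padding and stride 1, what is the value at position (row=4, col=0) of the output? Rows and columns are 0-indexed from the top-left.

The receptive field on the input at this output position is [3 -7 9 / 9 0 5 / -9 1 -3]. Elementwise product with the kernel and sum: 3·3 + -7·-1 + 9·-2 + 9·2 + 0·-2 + 5·1 + -9·1 + 1·1.

13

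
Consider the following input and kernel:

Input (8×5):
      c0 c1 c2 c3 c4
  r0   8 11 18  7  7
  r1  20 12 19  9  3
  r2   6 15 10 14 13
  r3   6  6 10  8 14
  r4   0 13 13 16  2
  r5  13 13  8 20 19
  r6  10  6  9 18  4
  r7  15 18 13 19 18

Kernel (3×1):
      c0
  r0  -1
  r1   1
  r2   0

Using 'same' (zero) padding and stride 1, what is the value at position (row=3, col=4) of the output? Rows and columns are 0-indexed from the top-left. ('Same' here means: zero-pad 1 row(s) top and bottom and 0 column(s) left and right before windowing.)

1

The receptive field on the zero-padded input at this output position is [13 / 14 / 2]. Elementwise product with the kernel and sum: 13·-1 + 14·1.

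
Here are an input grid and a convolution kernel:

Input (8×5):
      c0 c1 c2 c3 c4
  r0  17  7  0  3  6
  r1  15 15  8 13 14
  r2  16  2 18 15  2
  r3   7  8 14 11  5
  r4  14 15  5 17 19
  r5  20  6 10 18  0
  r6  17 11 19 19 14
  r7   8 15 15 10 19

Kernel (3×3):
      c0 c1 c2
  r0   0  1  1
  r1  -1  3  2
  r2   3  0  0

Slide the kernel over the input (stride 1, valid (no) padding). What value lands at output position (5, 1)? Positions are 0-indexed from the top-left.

The receptive field on the input at this output position is [6 10 18 / 11 19 19 / 15 15 10]. Elementwise product with the kernel and sum: 10·1 + 18·1 + 11·-1 + 19·3 + 19·2 + 15·3.

157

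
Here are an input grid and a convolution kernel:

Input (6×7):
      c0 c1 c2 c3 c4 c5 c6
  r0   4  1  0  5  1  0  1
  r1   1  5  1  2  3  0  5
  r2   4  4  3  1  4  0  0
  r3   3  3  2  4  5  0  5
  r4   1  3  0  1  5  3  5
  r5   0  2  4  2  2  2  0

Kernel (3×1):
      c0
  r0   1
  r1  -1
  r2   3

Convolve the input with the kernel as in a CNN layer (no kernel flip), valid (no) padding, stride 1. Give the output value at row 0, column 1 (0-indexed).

The receptive field on the input at this output position is [1 / 5 / 4]. Elementwise product with the kernel and sum: 1·1 + 5·-1 + 4·3.

8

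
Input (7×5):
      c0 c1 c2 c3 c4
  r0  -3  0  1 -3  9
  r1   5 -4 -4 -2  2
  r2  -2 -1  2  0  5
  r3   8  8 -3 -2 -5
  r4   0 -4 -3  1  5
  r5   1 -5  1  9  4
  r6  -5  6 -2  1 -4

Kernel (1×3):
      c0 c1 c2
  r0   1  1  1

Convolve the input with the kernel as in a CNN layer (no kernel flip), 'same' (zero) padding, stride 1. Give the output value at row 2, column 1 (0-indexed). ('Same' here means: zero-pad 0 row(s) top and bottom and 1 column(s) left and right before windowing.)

The receptive field on the zero-padded input at this output position is [-2 -1 2]. Elementwise product with the kernel and sum: -2·1 + -1·1 + 2·1.

-1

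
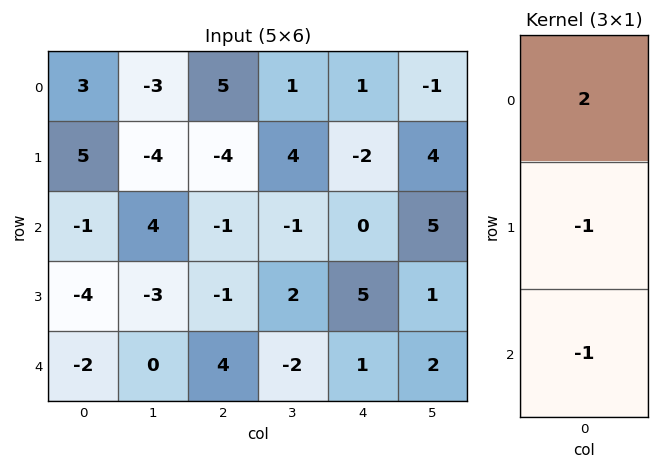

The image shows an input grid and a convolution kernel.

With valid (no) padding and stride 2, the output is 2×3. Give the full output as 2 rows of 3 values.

2 15 4
4 -5 -6

Output[0,0]: The receptive field on the input at this output position is [3 / 5 / -1]. Elementwise product with the kernel and sum: 3·2 + 5·-1 + -1·-1.
Output[0,1]: The receptive field on the input at this output position is [5 / -4 / -1]. Elementwise product with the kernel and sum: 5·2 + -4·-1 + -1·-1.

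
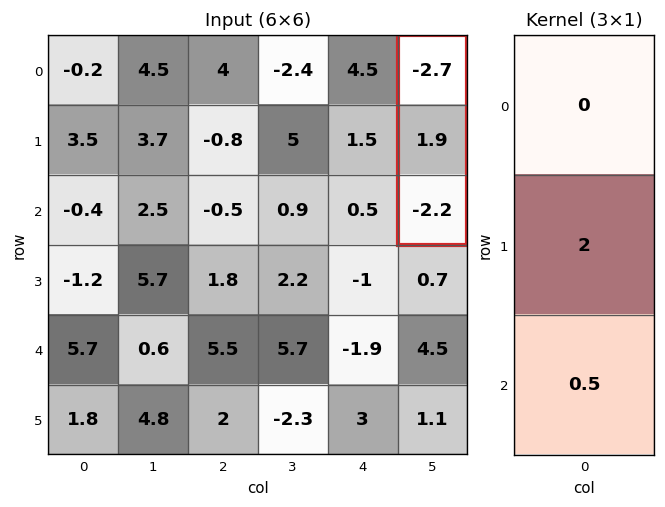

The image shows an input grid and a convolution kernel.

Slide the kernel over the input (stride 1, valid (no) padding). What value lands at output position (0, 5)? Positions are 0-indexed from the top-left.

2.7

The receptive field on the input at this output position is [-2.7 / 1.9 / -2.2]. Elementwise product with the kernel and sum: 1.9·2 + -2.2·0.5.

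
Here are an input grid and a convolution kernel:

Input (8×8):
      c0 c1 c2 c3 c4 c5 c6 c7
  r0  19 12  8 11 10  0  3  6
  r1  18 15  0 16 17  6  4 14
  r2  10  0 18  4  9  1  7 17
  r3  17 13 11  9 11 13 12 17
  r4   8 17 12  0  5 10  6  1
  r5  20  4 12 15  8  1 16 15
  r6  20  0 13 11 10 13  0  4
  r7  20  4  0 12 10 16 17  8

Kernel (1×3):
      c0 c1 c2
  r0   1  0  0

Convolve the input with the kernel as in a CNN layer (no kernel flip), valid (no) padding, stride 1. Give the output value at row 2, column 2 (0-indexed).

The receptive field on the input at this output position is [18 4 9]. Elementwise product with the kernel and sum: 18·1.

18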